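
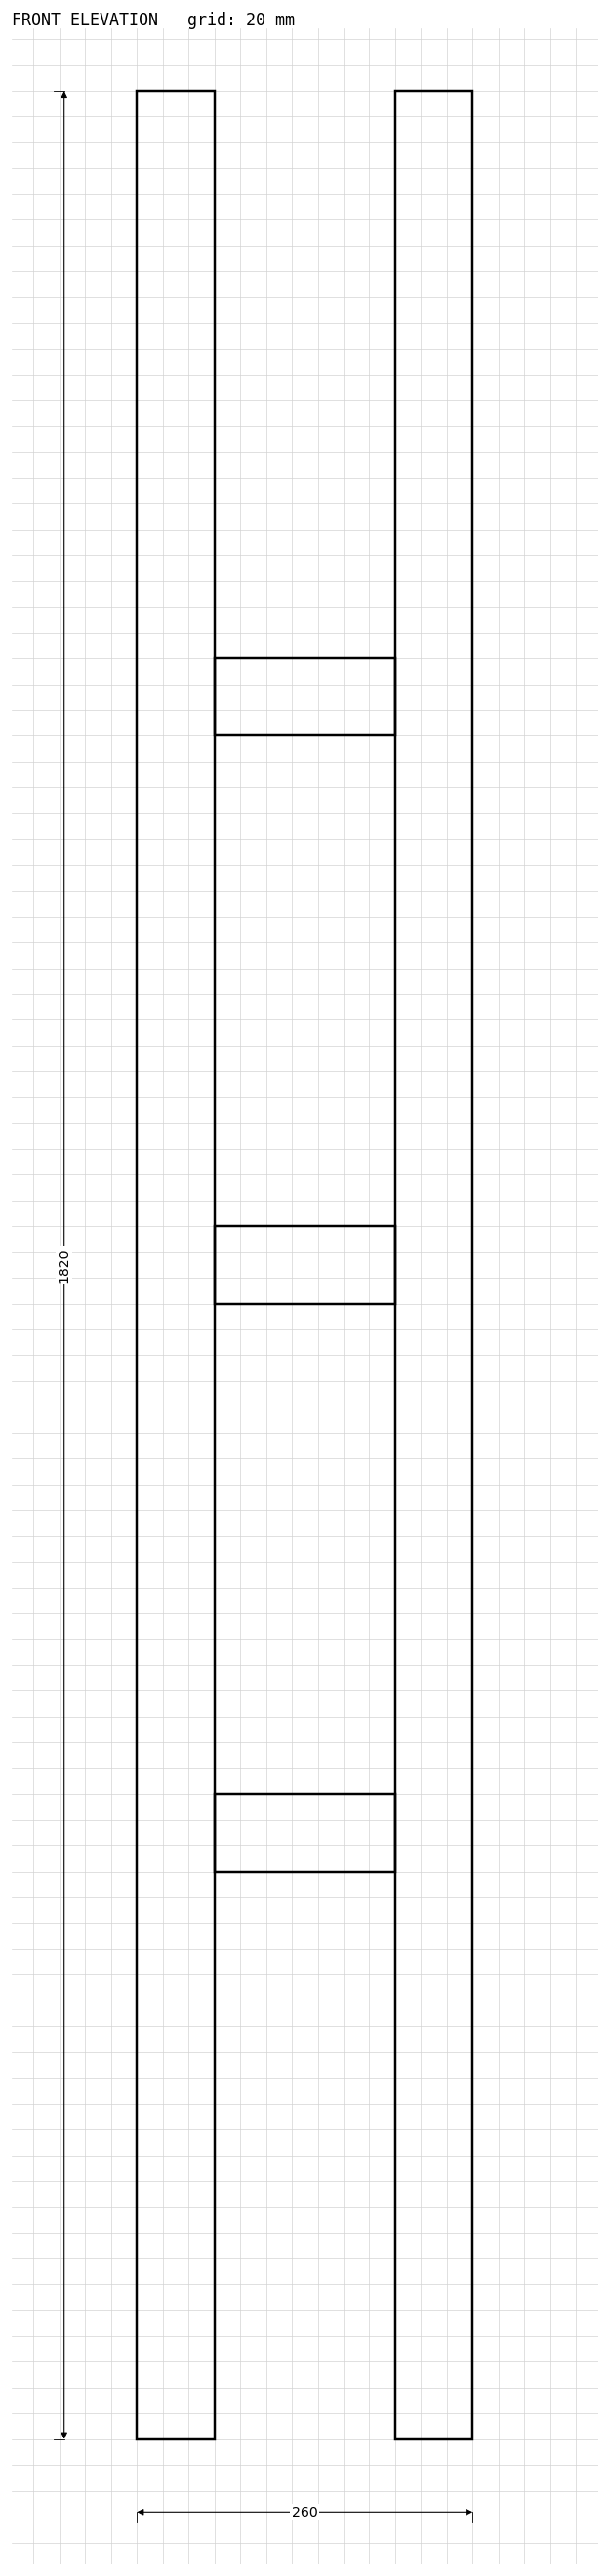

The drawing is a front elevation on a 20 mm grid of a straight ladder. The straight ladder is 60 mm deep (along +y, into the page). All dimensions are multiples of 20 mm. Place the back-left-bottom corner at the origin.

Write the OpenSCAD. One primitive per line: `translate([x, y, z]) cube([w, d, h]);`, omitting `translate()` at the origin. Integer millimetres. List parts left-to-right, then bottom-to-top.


cube([60, 60, 1820]);
translate([60, 0, 440]) cube([140, 60, 60]);
translate([60, 0, 880]) cube([140, 60, 60]);
translate([60, 0, 1320]) cube([140, 60, 60]);
translate([200, 0, 0]) cube([60, 60, 1820]);


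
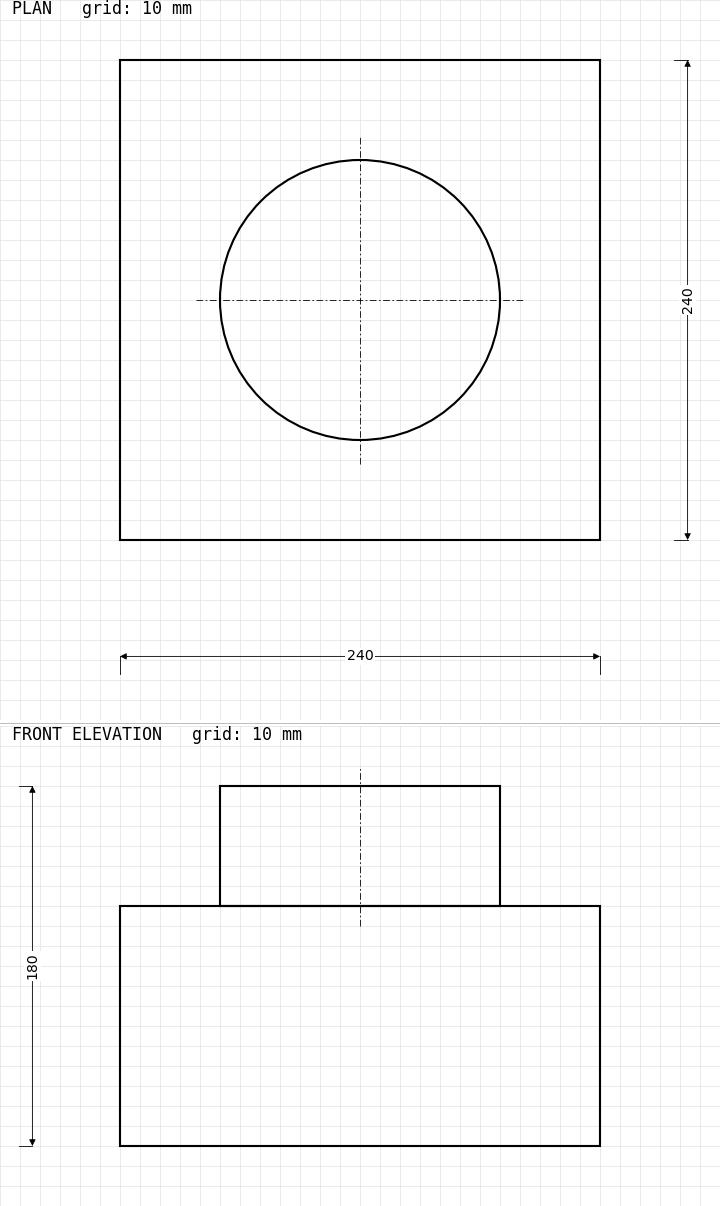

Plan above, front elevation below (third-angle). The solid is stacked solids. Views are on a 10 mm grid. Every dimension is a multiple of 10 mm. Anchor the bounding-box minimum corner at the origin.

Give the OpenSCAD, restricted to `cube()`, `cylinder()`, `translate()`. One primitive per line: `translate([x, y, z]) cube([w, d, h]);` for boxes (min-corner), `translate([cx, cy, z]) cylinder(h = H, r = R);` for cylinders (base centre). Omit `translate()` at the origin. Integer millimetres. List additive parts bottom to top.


cube([240, 240, 120]);
translate([120, 120, 120]) cylinder(h = 60, r = 70);


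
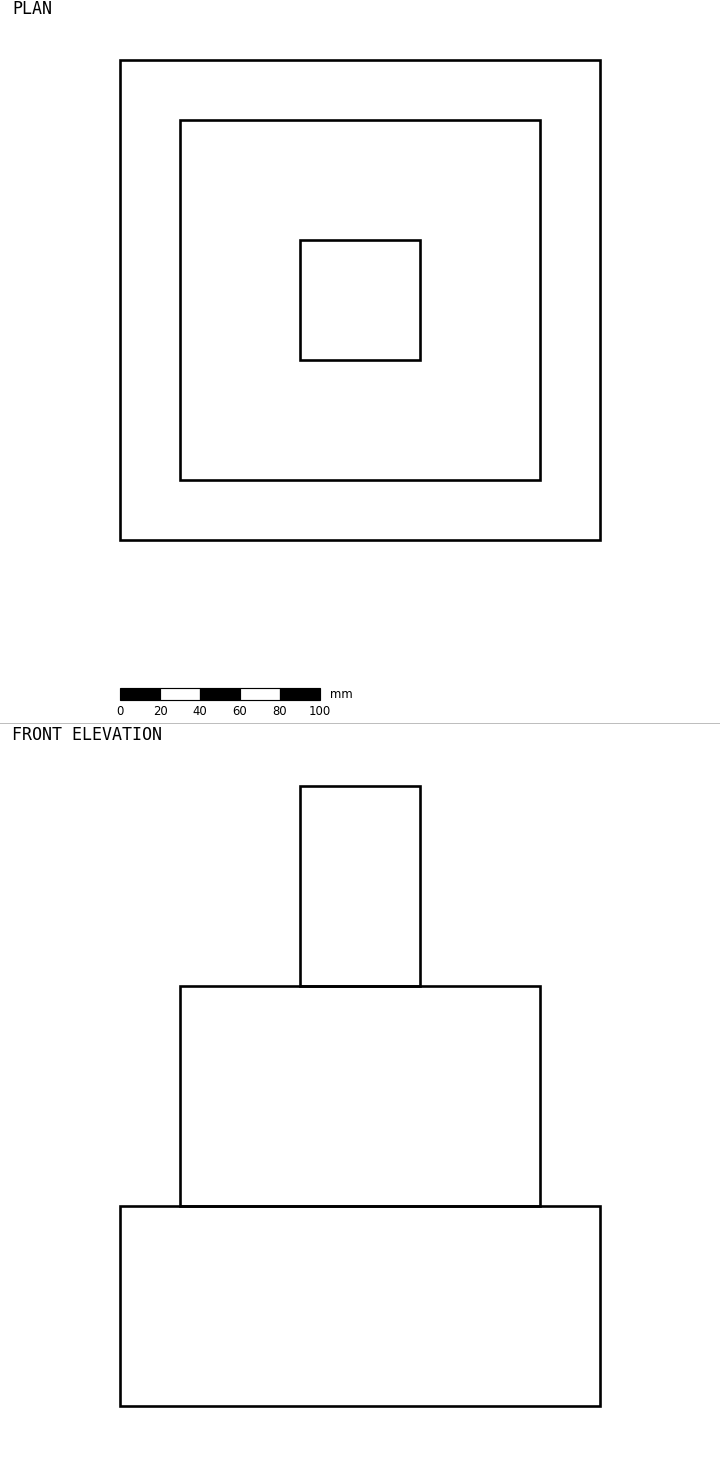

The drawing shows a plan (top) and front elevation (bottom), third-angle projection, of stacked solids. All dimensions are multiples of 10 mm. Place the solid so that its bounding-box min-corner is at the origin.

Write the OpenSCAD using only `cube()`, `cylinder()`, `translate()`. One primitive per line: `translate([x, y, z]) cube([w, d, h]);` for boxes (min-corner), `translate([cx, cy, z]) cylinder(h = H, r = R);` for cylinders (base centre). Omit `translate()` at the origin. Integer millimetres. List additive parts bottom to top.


cube([240, 240, 100]);
translate([30, 30, 100]) cube([180, 180, 110]);
translate([90, 90, 210]) cube([60, 60, 100]);


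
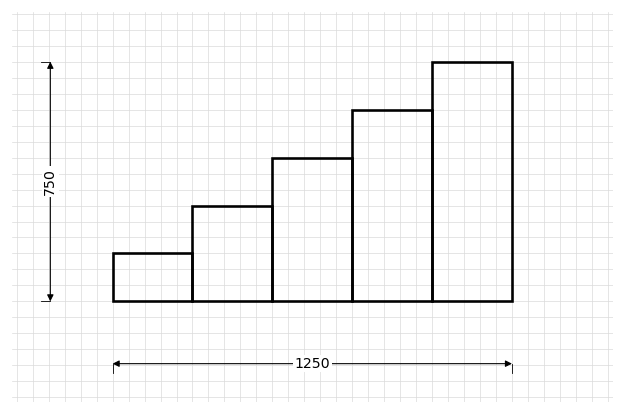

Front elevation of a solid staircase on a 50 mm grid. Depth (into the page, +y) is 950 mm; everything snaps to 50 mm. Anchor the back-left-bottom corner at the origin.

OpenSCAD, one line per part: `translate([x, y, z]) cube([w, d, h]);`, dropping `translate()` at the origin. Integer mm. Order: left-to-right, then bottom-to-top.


cube([250, 950, 150]);
translate([250, 0, 0]) cube([250, 950, 300]);
translate([500, 0, 0]) cube([250, 950, 450]);
translate([750, 0, 0]) cube([250, 950, 600]);
translate([1000, 0, 0]) cube([250, 950, 750]);


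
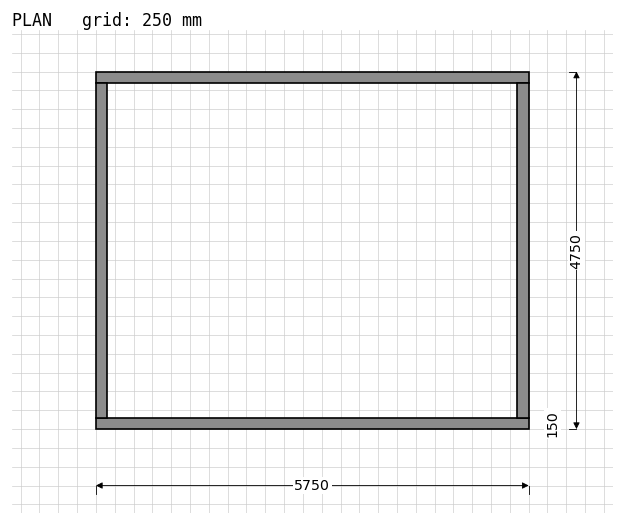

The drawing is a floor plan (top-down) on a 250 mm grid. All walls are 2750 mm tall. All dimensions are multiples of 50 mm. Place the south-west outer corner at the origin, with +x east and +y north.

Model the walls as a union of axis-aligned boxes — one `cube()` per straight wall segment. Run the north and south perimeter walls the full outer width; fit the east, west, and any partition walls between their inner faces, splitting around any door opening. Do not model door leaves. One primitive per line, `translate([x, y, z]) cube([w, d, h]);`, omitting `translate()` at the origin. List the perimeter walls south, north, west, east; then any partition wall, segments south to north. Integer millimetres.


cube([5750, 150, 2750]);
translate([0, 4600, 0]) cube([5750, 150, 2750]);
translate([0, 150, 0]) cube([150, 4450, 2750]);
translate([5600, 150, 0]) cube([150, 4450, 2750]);


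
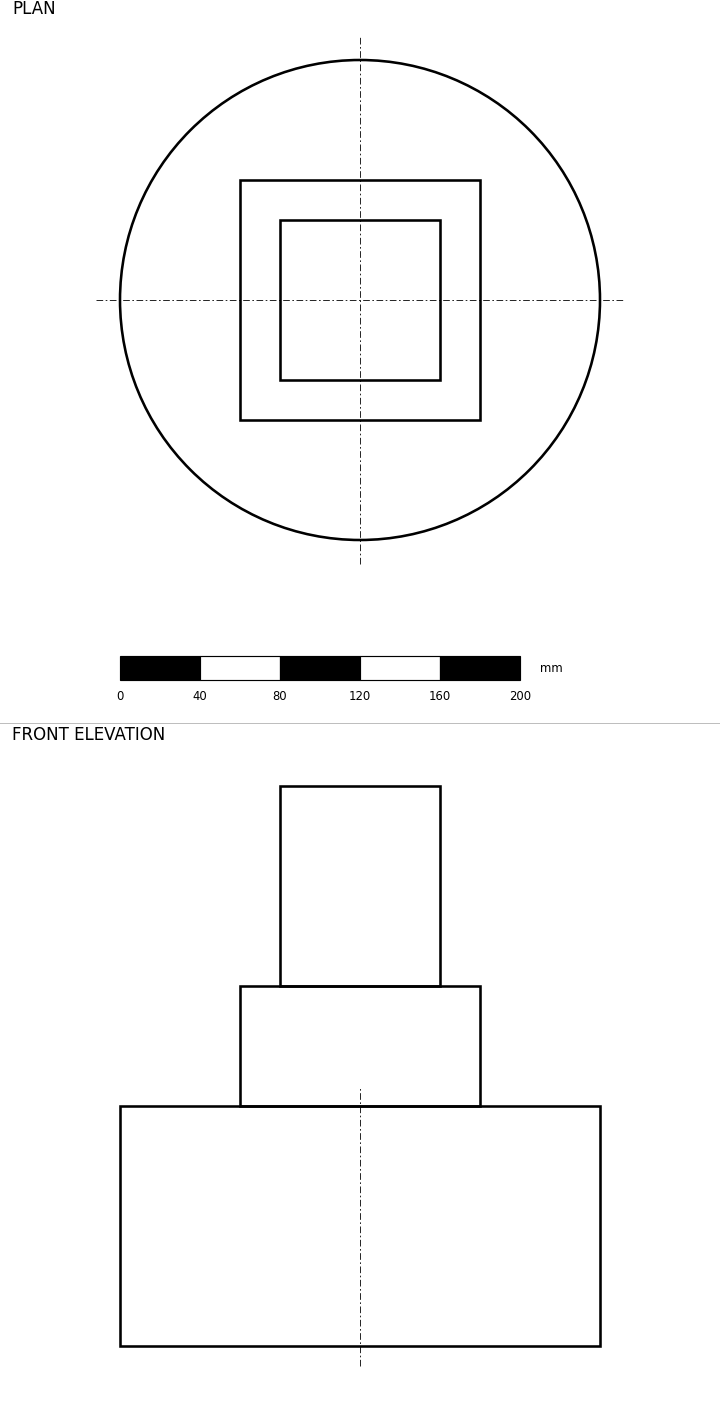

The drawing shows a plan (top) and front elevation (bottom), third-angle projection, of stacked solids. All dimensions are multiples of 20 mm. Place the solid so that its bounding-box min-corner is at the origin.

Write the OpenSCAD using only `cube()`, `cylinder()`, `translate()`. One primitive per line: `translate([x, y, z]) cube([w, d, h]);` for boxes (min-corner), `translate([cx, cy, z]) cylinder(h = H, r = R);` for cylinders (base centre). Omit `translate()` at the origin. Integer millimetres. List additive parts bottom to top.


translate([120, 120, 0]) cylinder(h = 120, r = 120);
translate([60, 60, 120]) cube([120, 120, 60]);
translate([80, 80, 180]) cube([80, 80, 100]);


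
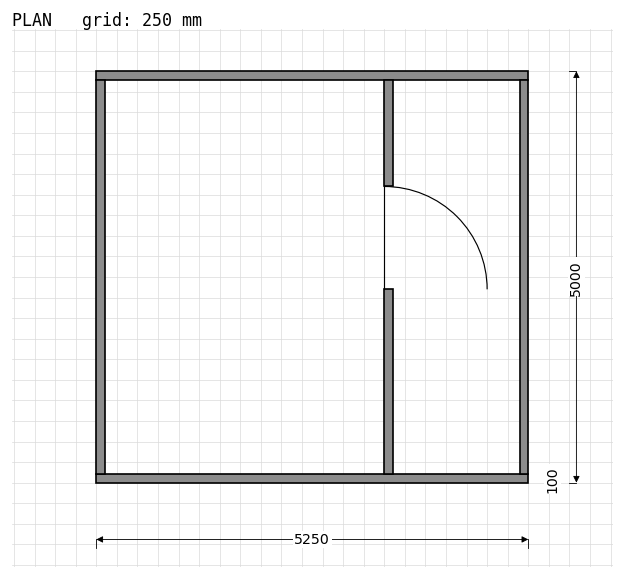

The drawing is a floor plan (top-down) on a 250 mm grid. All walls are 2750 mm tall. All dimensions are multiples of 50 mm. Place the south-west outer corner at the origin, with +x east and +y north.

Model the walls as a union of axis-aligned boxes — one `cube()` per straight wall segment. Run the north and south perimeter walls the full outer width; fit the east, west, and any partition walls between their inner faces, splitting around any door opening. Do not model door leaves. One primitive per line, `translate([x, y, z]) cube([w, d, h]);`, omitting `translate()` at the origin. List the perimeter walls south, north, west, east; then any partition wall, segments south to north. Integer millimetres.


cube([5250, 100, 2750]);
translate([0, 4900, 0]) cube([5250, 100, 2750]);
translate([0, 100, 0]) cube([100, 4800, 2750]);
translate([5150, 100, 0]) cube([100, 4800, 2750]);
translate([3500, 100, 0]) cube([100, 2250, 2750]);
translate([3500, 3600, 0]) cube([100, 1300, 2750]);


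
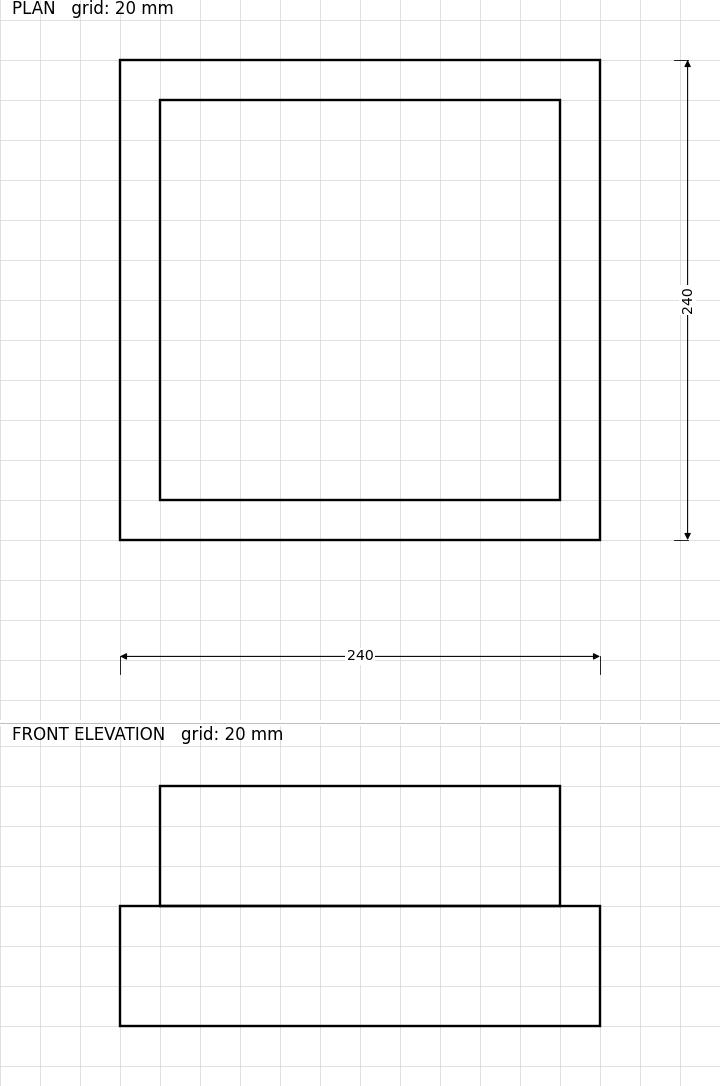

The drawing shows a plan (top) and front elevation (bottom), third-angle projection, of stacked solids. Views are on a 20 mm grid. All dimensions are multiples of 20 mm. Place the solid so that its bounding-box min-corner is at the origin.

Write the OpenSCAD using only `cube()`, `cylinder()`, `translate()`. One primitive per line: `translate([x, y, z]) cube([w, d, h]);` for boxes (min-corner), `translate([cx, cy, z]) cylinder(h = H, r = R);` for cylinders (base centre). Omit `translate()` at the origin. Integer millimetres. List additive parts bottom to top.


cube([240, 240, 60]);
translate([20, 20, 60]) cube([200, 200, 60]);


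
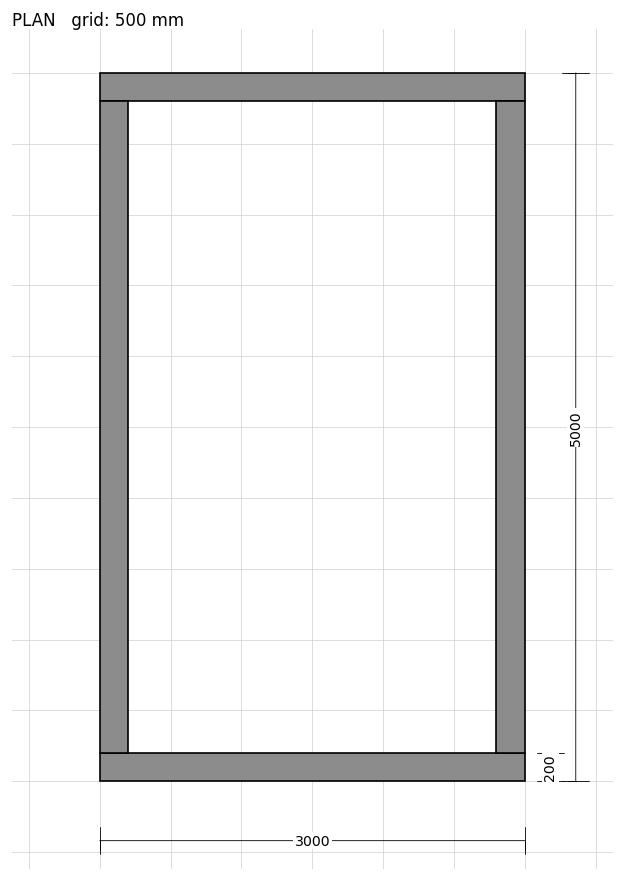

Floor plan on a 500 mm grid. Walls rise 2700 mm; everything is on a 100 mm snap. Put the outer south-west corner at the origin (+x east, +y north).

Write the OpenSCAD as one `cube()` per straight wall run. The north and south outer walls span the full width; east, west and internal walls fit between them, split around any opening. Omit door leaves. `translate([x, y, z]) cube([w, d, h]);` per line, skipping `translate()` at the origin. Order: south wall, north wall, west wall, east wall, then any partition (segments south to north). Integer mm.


cube([3000, 200, 2700]);
translate([0, 4800, 0]) cube([3000, 200, 2700]);
translate([0, 200, 0]) cube([200, 4600, 2700]);
translate([2800, 200, 0]) cube([200, 4600, 2700]);


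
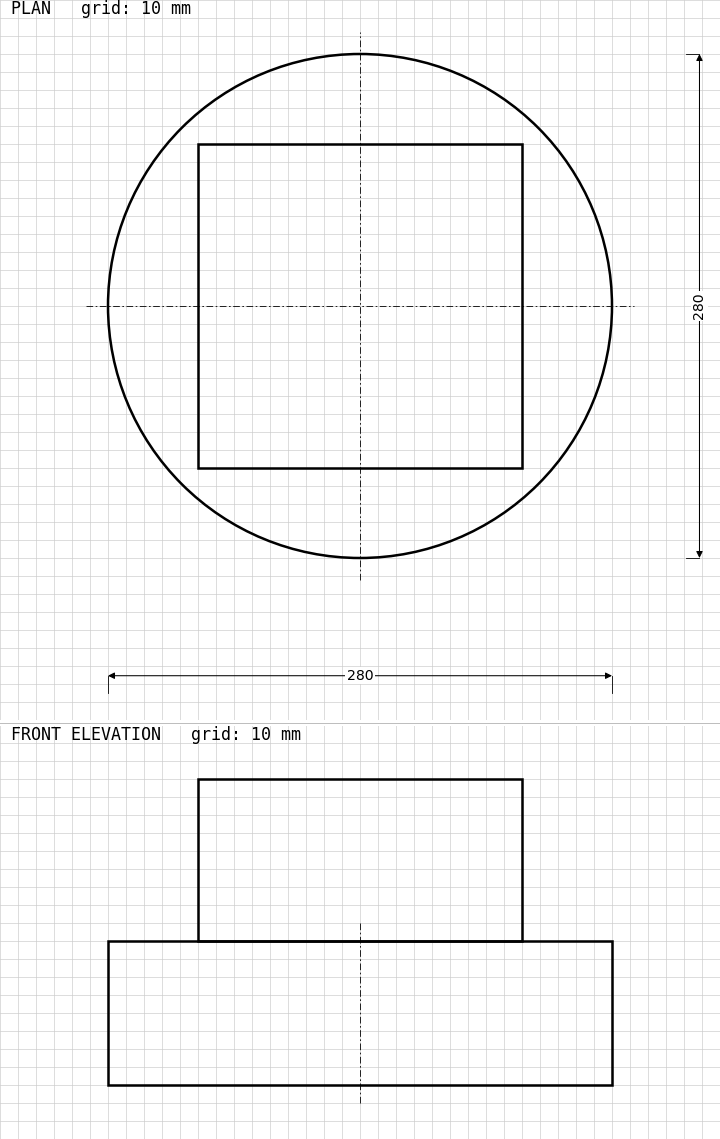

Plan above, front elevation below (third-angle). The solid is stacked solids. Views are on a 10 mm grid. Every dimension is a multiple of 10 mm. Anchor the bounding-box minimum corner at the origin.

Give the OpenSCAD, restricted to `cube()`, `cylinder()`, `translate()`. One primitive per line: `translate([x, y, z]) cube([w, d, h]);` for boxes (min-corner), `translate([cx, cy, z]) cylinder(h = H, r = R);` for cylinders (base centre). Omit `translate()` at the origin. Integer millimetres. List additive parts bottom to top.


translate([140, 140, 0]) cylinder(h = 80, r = 140);
translate([50, 50, 80]) cube([180, 180, 90]);


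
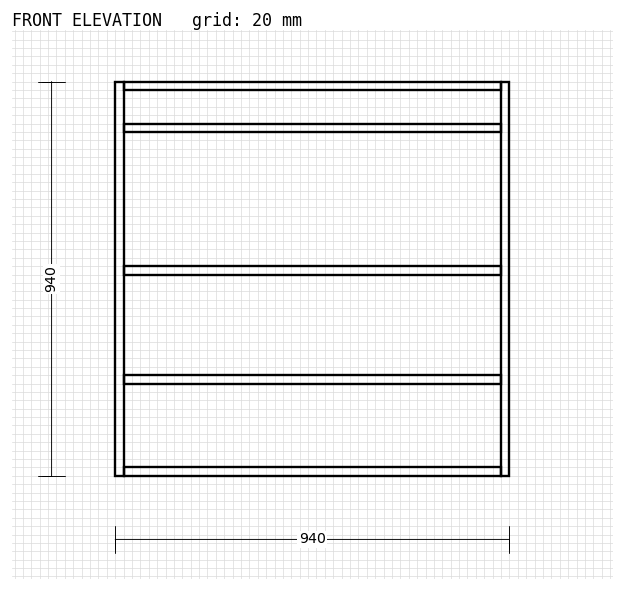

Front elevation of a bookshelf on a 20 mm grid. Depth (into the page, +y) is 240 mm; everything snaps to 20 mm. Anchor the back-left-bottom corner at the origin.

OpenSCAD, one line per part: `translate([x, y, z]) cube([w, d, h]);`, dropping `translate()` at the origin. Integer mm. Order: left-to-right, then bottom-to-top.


cube([20, 240, 940]);
translate([20, 0, 0]) cube([900, 240, 20]);
translate([20, 0, 220]) cube([900, 240, 20]);
translate([20, 0, 480]) cube([900, 240, 20]);
translate([20, 0, 820]) cube([900, 240, 20]);
translate([20, 0, 920]) cube([900, 240, 20]);
translate([920, 0, 0]) cube([20, 240, 940]);


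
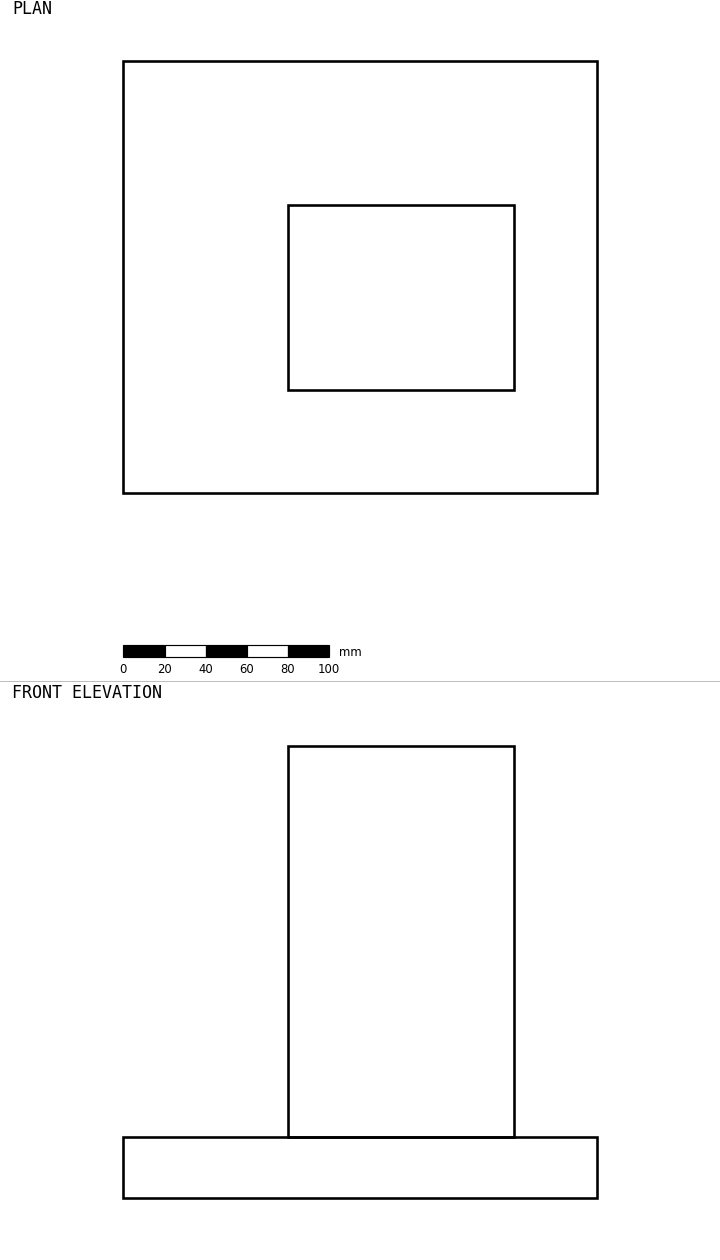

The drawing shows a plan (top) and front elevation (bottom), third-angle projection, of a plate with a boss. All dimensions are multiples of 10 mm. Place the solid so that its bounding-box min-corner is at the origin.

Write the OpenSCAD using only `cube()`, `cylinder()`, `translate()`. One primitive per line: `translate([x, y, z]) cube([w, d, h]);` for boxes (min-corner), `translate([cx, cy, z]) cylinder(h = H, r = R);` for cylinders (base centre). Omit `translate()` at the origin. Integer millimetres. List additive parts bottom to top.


cube([230, 210, 30]);
translate([80, 50, 30]) cube([110, 90, 190]);


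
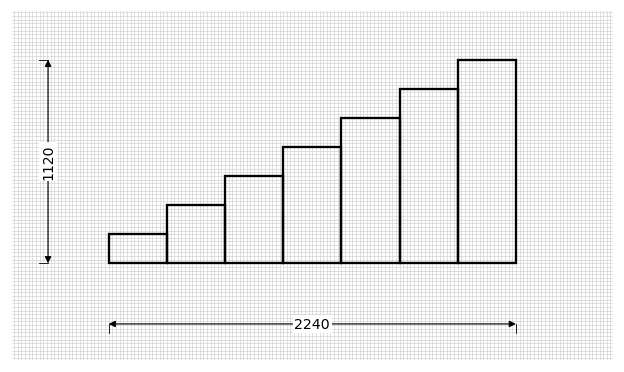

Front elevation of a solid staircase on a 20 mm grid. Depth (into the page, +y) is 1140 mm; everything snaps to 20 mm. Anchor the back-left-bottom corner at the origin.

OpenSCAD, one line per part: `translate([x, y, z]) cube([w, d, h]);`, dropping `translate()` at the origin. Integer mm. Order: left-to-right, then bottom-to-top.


cube([320, 1140, 160]);
translate([320, 0, 0]) cube([320, 1140, 320]);
translate([640, 0, 0]) cube([320, 1140, 480]);
translate([960, 0, 0]) cube([320, 1140, 640]);
translate([1280, 0, 0]) cube([320, 1140, 800]);
translate([1600, 0, 0]) cube([320, 1140, 960]);
translate([1920, 0, 0]) cube([320, 1140, 1120]);


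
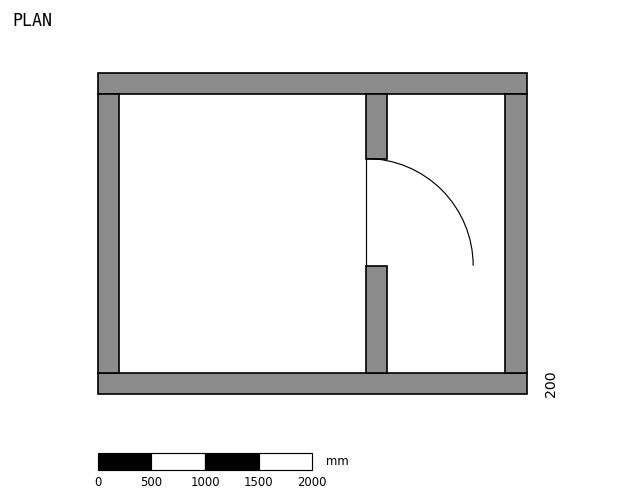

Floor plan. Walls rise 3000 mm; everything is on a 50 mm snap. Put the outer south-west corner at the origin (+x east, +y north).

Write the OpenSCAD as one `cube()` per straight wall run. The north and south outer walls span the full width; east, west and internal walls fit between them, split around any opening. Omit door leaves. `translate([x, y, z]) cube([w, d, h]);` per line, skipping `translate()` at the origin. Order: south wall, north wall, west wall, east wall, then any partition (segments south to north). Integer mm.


cube([4000, 200, 3000]);
translate([0, 2800, 0]) cube([4000, 200, 3000]);
translate([0, 200, 0]) cube([200, 2600, 3000]);
translate([3800, 200, 0]) cube([200, 2600, 3000]);
translate([2500, 200, 0]) cube([200, 1000, 3000]);
translate([2500, 2200, 0]) cube([200, 600, 3000]);


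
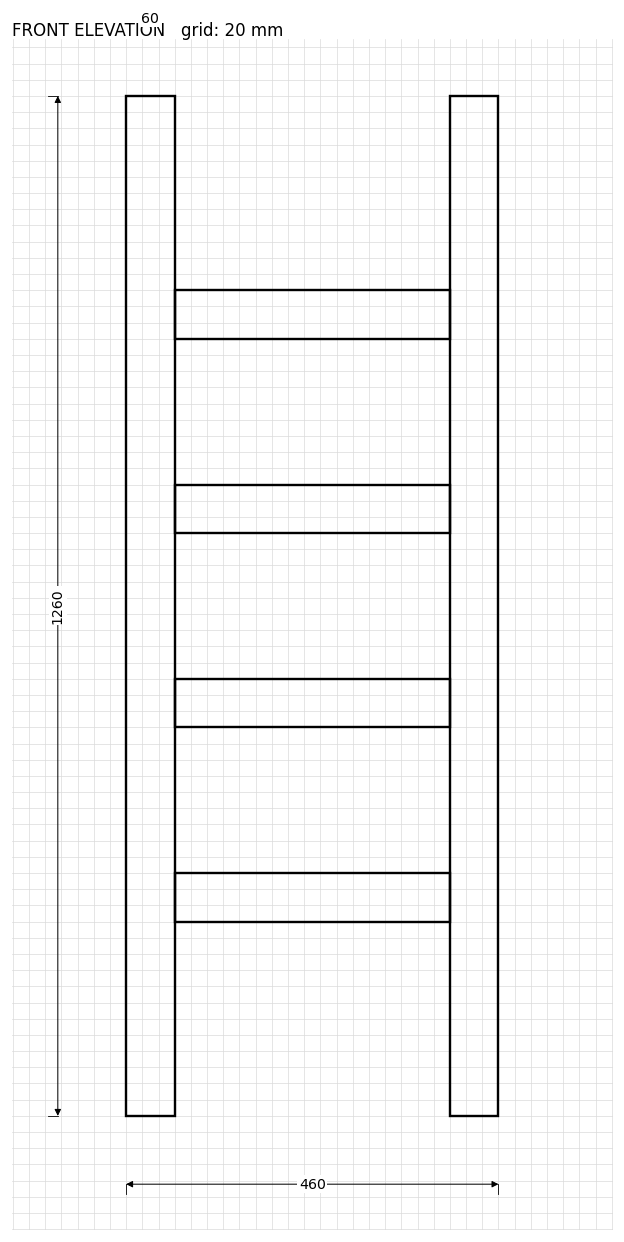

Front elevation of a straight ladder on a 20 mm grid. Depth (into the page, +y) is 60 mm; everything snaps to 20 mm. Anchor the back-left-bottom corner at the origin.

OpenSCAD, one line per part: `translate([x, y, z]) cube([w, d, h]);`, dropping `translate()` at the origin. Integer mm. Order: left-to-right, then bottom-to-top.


cube([60, 60, 1260]);
translate([60, 0, 240]) cube([340, 60, 60]);
translate([60, 0, 480]) cube([340, 60, 60]);
translate([60, 0, 720]) cube([340, 60, 60]);
translate([60, 0, 960]) cube([340, 60, 60]);
translate([400, 0, 0]) cube([60, 60, 1260]);


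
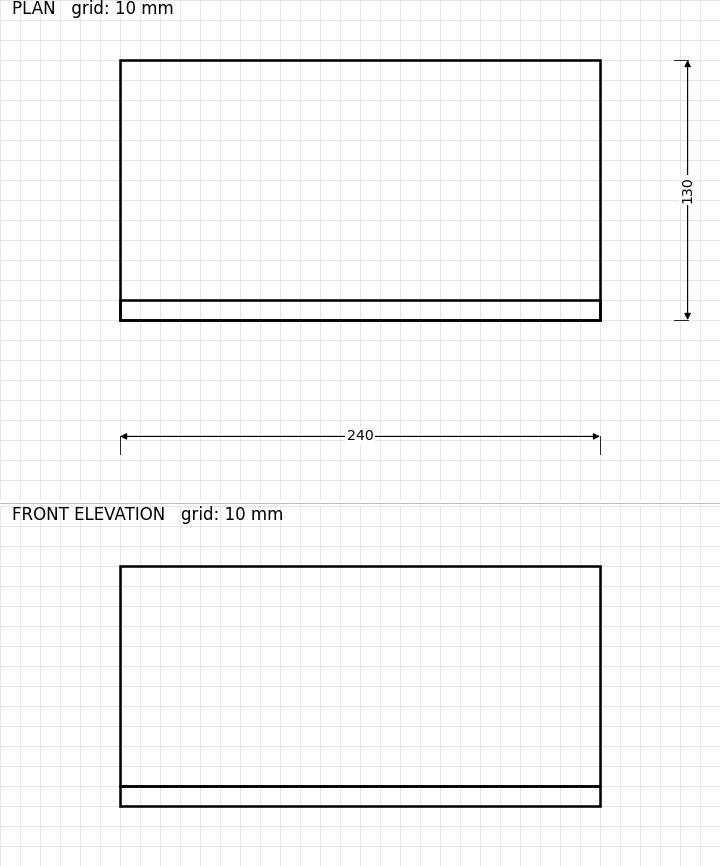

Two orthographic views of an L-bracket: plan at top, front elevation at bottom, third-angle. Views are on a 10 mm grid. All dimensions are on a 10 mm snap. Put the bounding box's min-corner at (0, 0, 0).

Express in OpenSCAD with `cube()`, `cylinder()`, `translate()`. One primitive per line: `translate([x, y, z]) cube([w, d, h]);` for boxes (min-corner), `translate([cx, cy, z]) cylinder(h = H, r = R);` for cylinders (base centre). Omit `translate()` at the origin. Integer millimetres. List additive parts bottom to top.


cube([240, 130, 10]);
translate([0, 0, 10]) cube([240, 10, 110]);


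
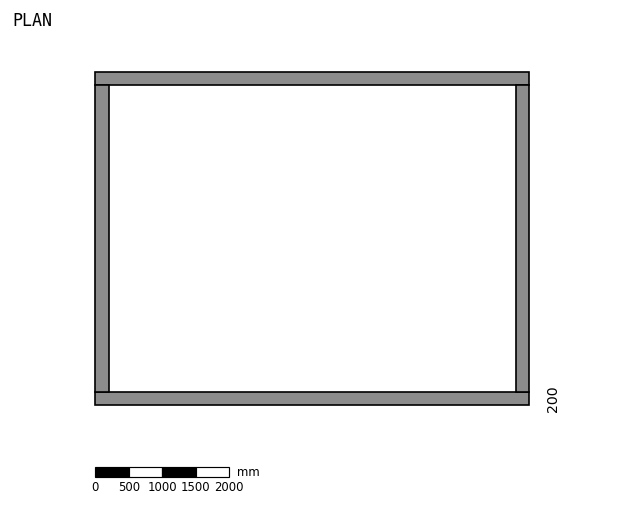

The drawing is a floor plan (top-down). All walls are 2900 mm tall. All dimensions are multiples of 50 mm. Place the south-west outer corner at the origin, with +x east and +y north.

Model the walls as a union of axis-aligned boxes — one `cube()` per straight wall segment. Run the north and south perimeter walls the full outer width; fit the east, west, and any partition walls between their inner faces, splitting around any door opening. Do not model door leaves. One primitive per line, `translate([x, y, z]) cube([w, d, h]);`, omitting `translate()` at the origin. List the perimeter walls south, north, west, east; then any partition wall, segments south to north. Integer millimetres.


cube([6500, 200, 2900]);
translate([0, 4800, 0]) cube([6500, 200, 2900]);
translate([0, 200, 0]) cube([200, 4600, 2900]);
translate([6300, 200, 0]) cube([200, 4600, 2900]);


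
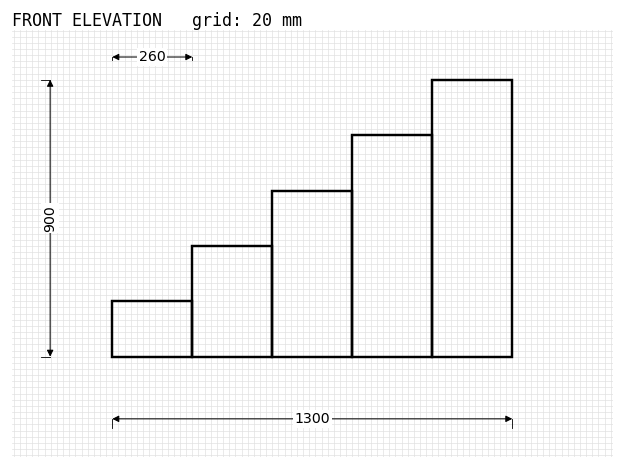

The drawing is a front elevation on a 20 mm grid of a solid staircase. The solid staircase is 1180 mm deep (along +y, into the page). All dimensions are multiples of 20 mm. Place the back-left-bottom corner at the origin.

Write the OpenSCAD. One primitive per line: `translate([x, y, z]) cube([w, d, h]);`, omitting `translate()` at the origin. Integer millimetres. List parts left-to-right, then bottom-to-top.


cube([260, 1180, 180]);
translate([260, 0, 0]) cube([260, 1180, 360]);
translate([520, 0, 0]) cube([260, 1180, 540]);
translate([780, 0, 0]) cube([260, 1180, 720]);
translate([1040, 0, 0]) cube([260, 1180, 900]);


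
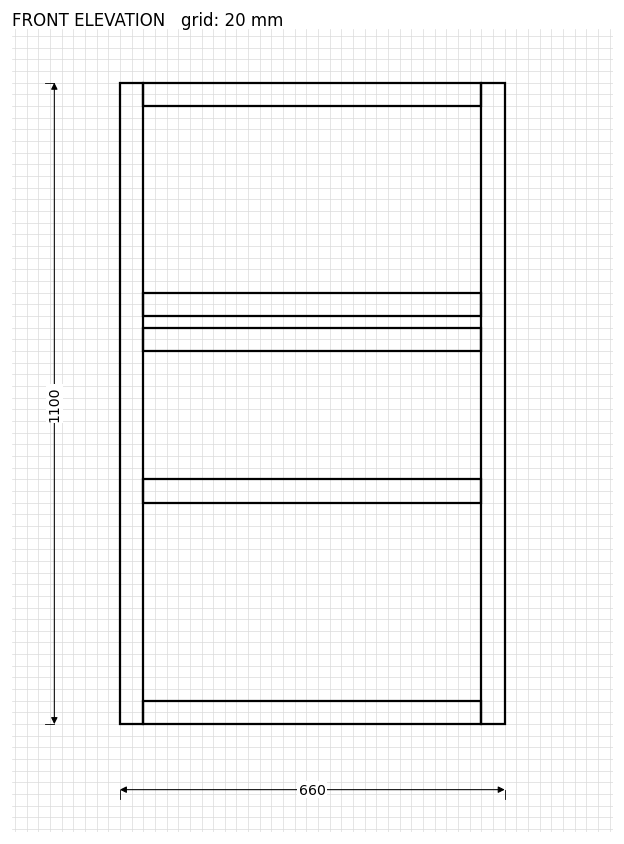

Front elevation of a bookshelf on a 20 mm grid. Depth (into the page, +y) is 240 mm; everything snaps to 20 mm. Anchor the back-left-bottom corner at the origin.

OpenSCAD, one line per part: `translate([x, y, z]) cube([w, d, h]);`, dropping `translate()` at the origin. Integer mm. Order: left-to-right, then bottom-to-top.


cube([40, 240, 1100]);
translate([40, 0, 0]) cube([580, 240, 40]);
translate([40, 0, 380]) cube([580, 240, 40]);
translate([40, 0, 640]) cube([580, 240, 40]);
translate([40, 0, 700]) cube([580, 240, 40]);
translate([40, 0, 1060]) cube([580, 240, 40]);
translate([620, 0, 0]) cube([40, 240, 1100]);


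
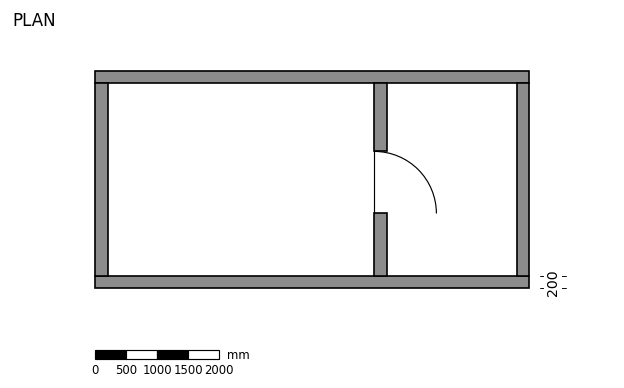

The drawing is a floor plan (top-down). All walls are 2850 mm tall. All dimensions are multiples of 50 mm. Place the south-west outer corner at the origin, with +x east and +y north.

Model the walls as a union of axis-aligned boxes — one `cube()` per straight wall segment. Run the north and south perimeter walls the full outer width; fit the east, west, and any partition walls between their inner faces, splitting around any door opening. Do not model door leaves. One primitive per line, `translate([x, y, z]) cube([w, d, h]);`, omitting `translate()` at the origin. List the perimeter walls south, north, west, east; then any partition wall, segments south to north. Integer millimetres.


cube([7000, 200, 2850]);
translate([0, 3300, 0]) cube([7000, 200, 2850]);
translate([0, 200, 0]) cube([200, 3100, 2850]);
translate([6800, 200, 0]) cube([200, 3100, 2850]);
translate([4500, 200, 0]) cube([200, 1000, 2850]);
translate([4500, 2200, 0]) cube([200, 1100, 2850]);


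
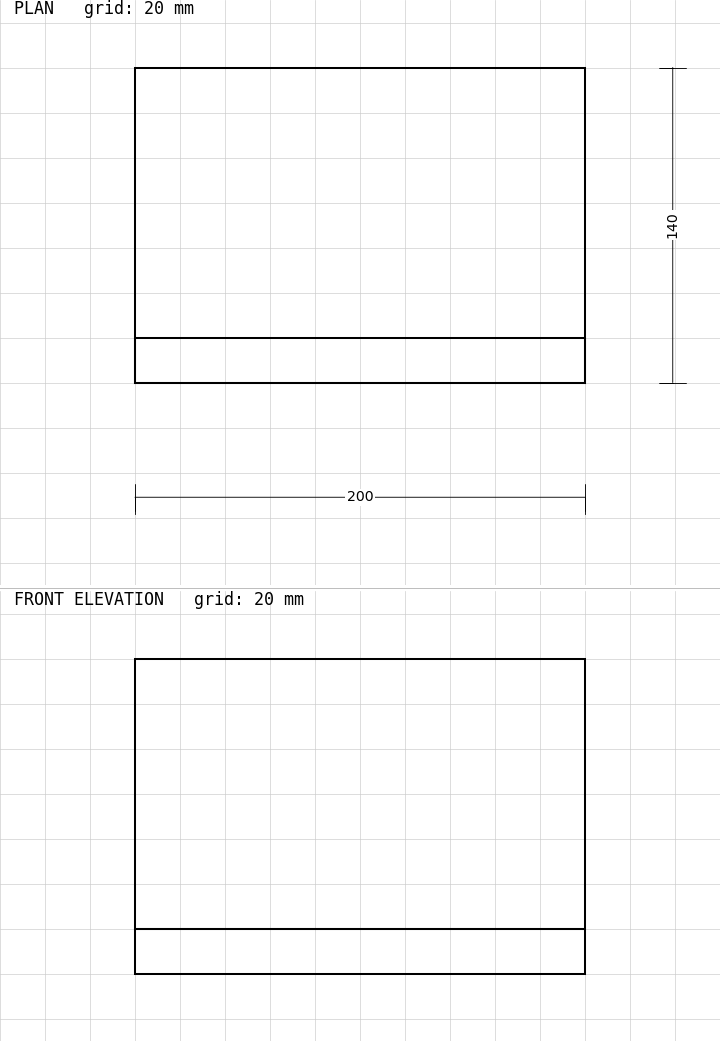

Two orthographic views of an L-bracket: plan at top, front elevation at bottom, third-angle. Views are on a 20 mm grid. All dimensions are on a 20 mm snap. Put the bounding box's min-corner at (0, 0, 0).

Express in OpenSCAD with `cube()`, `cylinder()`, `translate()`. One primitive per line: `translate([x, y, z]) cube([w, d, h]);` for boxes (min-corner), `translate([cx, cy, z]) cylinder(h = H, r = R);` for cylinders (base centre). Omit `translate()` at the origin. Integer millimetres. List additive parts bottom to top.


cube([200, 140, 20]);
translate([0, 0, 20]) cube([200, 20, 120]);


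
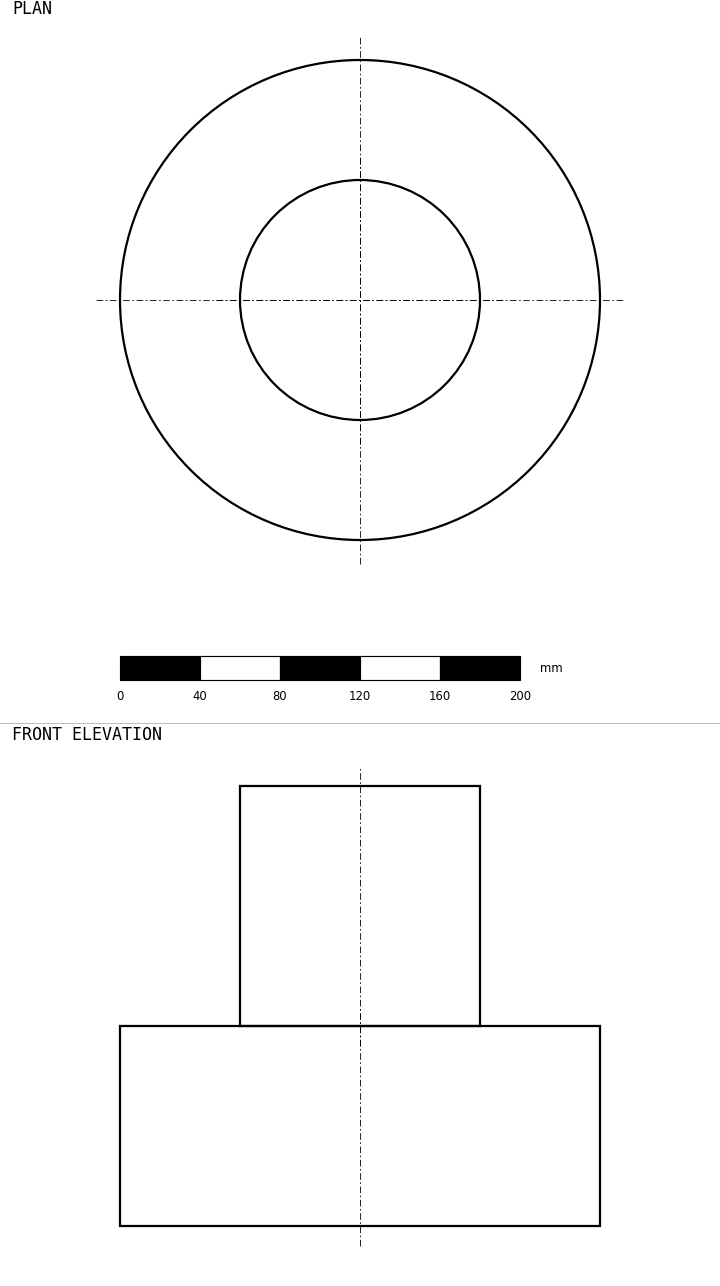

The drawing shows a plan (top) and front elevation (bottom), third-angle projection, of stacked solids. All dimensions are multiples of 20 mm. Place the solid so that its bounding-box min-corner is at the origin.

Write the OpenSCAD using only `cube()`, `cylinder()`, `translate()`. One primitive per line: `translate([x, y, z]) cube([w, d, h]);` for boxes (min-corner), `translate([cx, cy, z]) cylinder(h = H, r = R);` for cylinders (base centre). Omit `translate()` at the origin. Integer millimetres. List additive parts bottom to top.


translate([120, 120, 0]) cylinder(h = 100, r = 120);
translate([120, 120, 100]) cylinder(h = 120, r = 60);


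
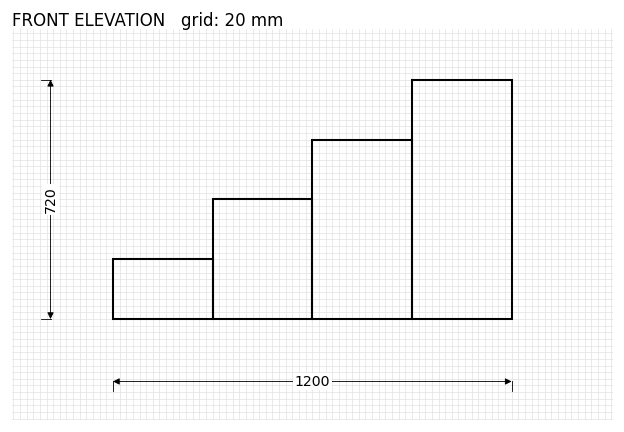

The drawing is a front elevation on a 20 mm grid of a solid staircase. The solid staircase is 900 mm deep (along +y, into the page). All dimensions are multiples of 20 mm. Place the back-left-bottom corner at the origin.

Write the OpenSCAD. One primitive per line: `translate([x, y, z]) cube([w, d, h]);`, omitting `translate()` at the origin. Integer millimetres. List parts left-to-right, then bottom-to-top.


cube([300, 900, 180]);
translate([300, 0, 0]) cube([300, 900, 360]);
translate([600, 0, 0]) cube([300, 900, 540]);
translate([900, 0, 0]) cube([300, 900, 720]);


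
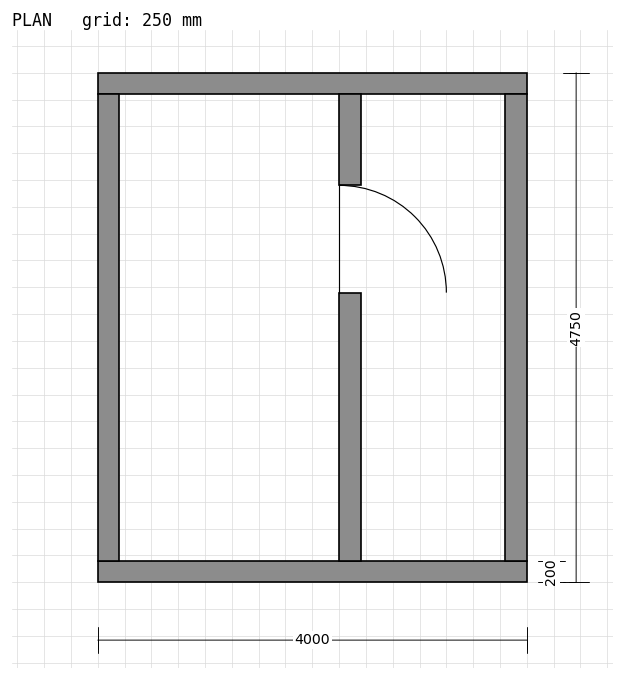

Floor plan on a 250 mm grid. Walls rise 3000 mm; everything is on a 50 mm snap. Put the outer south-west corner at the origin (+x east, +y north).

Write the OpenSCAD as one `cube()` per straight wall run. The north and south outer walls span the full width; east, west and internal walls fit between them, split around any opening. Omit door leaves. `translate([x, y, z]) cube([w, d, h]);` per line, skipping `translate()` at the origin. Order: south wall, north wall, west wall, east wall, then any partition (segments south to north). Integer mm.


cube([4000, 200, 3000]);
translate([0, 4550, 0]) cube([4000, 200, 3000]);
translate([0, 200, 0]) cube([200, 4350, 3000]);
translate([3800, 200, 0]) cube([200, 4350, 3000]);
translate([2250, 200, 0]) cube([200, 2500, 3000]);
translate([2250, 3700, 0]) cube([200, 850, 3000]);


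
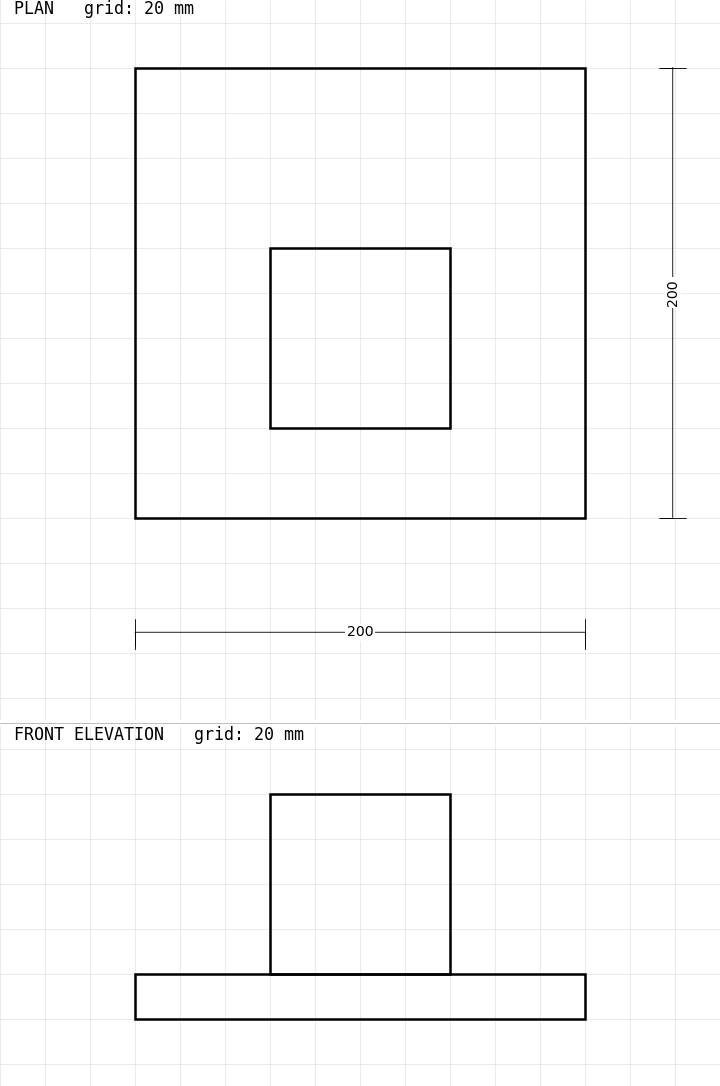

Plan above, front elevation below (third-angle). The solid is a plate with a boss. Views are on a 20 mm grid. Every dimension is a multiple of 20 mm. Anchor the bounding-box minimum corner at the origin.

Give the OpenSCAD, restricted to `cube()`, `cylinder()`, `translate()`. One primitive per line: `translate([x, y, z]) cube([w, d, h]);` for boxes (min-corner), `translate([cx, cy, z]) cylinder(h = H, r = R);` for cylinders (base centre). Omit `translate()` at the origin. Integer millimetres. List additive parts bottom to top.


cube([200, 200, 20]);
translate([60, 40, 20]) cube([80, 80, 80]);


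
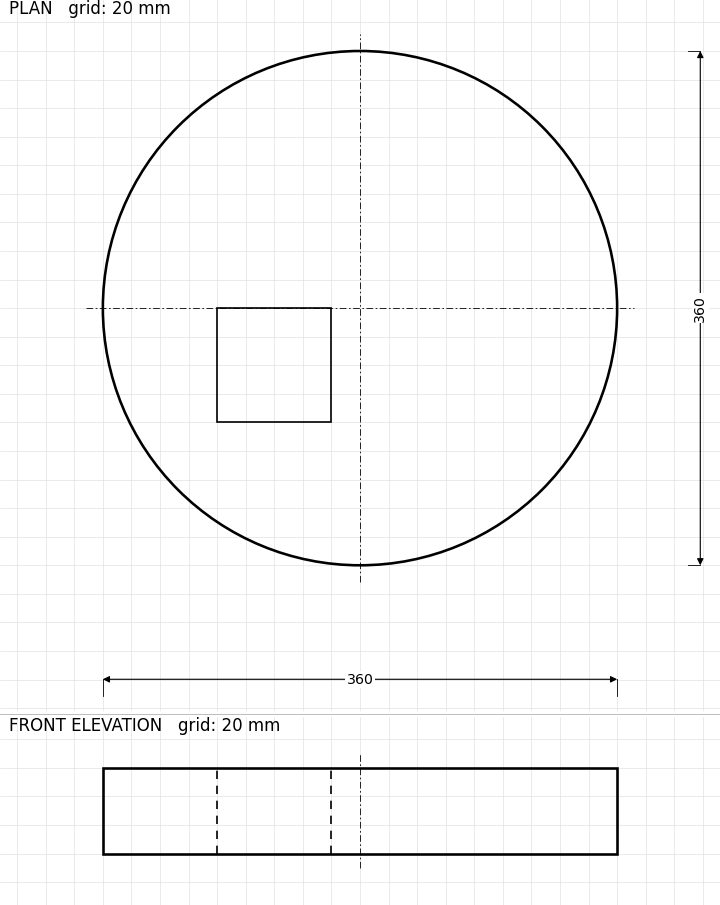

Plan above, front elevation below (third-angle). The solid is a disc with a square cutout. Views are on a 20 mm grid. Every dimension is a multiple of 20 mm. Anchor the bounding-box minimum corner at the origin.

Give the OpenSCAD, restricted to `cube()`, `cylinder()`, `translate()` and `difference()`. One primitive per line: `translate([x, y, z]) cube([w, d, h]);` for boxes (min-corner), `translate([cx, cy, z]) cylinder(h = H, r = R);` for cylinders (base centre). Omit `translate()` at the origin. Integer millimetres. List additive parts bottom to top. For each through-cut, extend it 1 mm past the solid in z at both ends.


difference() {
  translate([180, 180, 0]) cylinder(h = 60, r = 180);
  translate([80, 100, -1]) cube([80, 80, 62]);
}


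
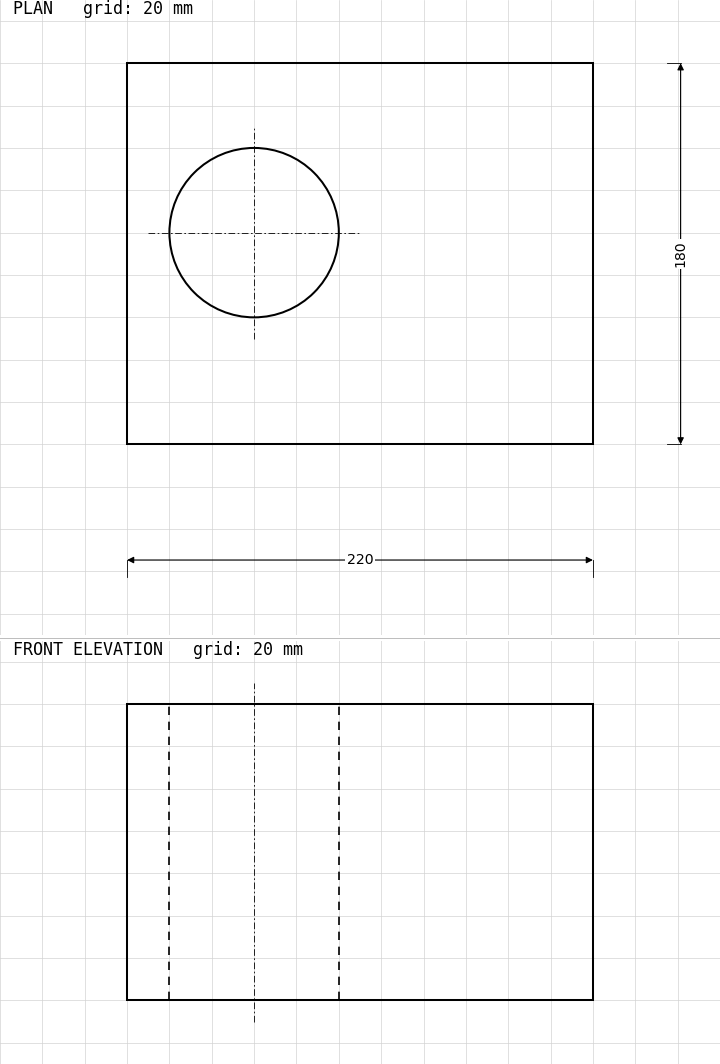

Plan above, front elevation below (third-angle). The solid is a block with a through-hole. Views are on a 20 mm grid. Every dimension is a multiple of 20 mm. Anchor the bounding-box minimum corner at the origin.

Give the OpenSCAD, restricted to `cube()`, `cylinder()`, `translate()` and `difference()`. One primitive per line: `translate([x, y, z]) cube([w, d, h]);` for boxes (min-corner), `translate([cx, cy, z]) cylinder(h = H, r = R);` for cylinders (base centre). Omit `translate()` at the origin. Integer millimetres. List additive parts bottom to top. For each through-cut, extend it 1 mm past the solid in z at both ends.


difference() {
  cube([220, 180, 140]);
  translate([60, 100, -1]) cylinder(h = 142, r = 40);
}


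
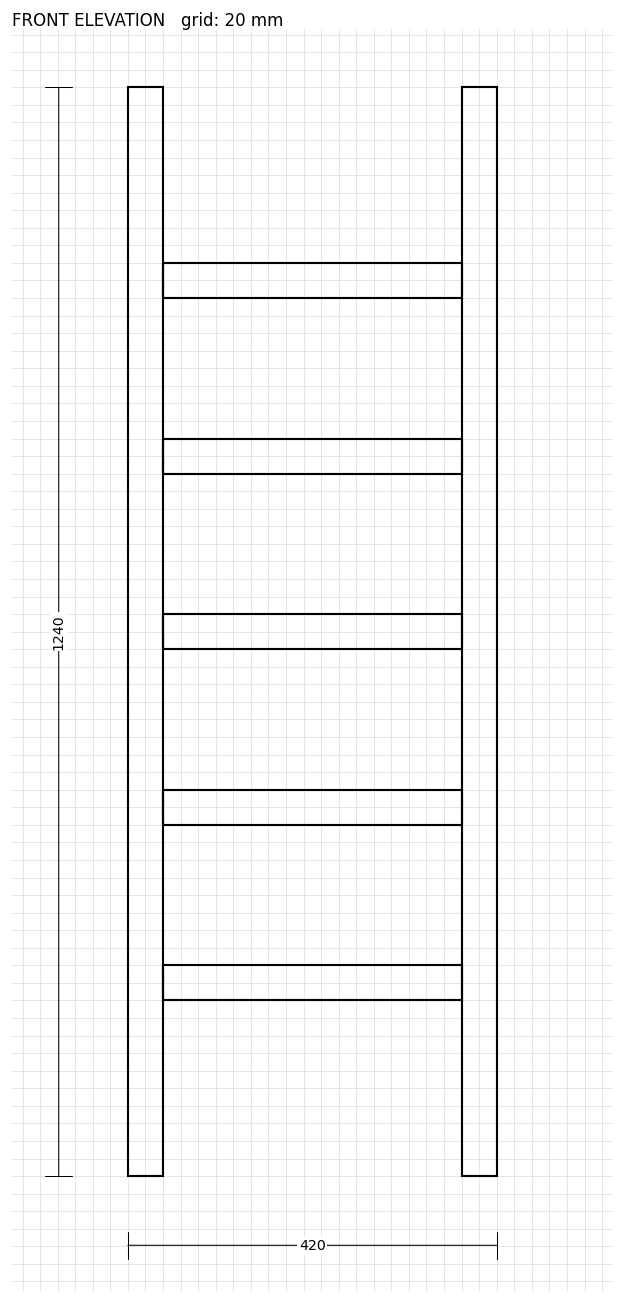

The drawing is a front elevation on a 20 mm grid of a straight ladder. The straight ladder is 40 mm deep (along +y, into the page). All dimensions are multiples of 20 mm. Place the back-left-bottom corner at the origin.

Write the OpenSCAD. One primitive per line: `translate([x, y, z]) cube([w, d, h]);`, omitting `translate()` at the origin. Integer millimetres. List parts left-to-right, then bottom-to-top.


cube([40, 40, 1240]);
translate([40, 0, 200]) cube([340, 40, 40]);
translate([40, 0, 400]) cube([340, 40, 40]);
translate([40, 0, 600]) cube([340, 40, 40]);
translate([40, 0, 800]) cube([340, 40, 40]);
translate([40, 0, 1000]) cube([340, 40, 40]);
translate([380, 0, 0]) cube([40, 40, 1240]);


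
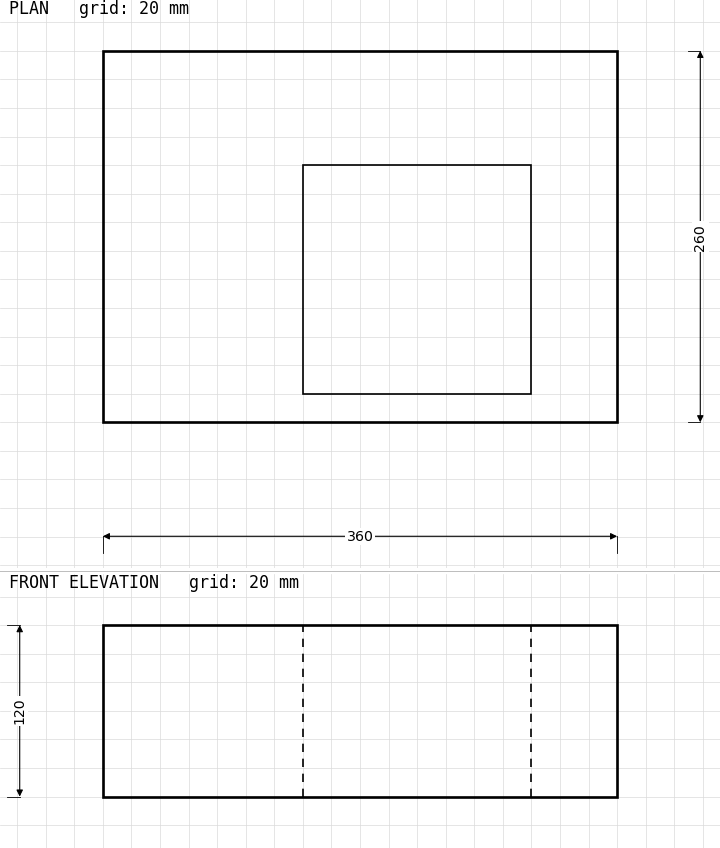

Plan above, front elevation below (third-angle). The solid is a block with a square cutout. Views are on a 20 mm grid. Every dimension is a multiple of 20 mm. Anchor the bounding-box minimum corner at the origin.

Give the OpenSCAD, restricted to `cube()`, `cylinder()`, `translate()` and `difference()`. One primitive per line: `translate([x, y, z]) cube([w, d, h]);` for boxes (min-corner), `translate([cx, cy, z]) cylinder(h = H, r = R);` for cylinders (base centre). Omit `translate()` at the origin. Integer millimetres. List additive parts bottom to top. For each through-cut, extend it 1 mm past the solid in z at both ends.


difference() {
  cube([360, 260, 120]);
  translate([140, 20, -1]) cube([160, 160, 122]);
}


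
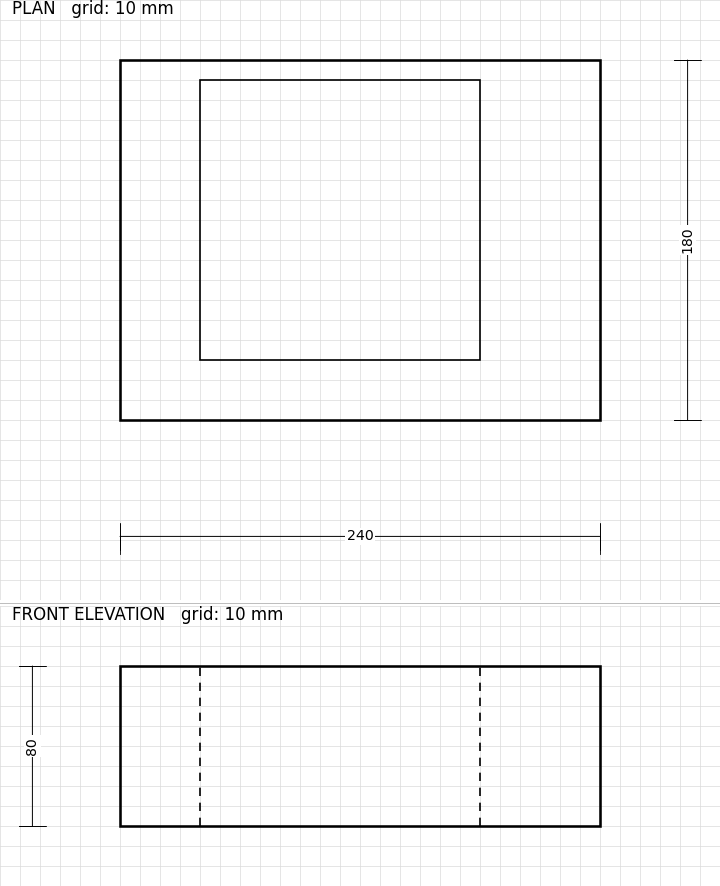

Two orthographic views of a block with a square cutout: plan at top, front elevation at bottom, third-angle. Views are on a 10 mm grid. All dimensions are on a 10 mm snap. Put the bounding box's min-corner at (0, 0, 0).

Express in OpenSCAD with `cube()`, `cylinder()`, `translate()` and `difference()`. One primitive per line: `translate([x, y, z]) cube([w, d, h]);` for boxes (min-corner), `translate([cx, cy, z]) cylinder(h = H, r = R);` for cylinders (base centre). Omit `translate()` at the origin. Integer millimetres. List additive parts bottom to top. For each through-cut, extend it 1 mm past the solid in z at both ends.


difference() {
  cube([240, 180, 80]);
  translate([40, 30, -1]) cube([140, 140, 82]);
}


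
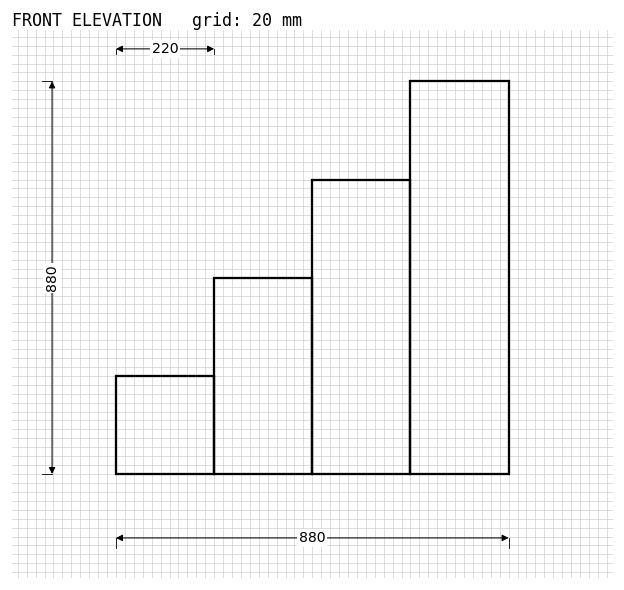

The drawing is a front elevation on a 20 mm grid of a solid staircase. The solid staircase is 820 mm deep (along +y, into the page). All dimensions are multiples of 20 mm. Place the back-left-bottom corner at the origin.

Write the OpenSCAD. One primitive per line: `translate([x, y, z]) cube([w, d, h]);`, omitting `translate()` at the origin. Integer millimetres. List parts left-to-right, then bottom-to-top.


cube([220, 820, 220]);
translate([220, 0, 0]) cube([220, 820, 440]);
translate([440, 0, 0]) cube([220, 820, 660]);
translate([660, 0, 0]) cube([220, 820, 880]);


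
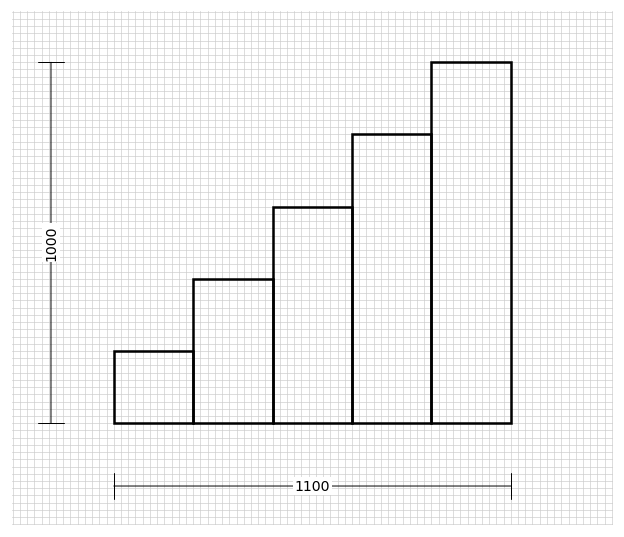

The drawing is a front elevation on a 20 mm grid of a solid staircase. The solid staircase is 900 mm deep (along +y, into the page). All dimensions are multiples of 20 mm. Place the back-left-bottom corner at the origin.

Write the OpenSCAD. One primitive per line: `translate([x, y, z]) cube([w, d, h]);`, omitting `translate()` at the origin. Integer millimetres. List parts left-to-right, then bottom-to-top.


cube([220, 900, 200]);
translate([220, 0, 0]) cube([220, 900, 400]);
translate([440, 0, 0]) cube([220, 900, 600]);
translate([660, 0, 0]) cube([220, 900, 800]);
translate([880, 0, 0]) cube([220, 900, 1000]);


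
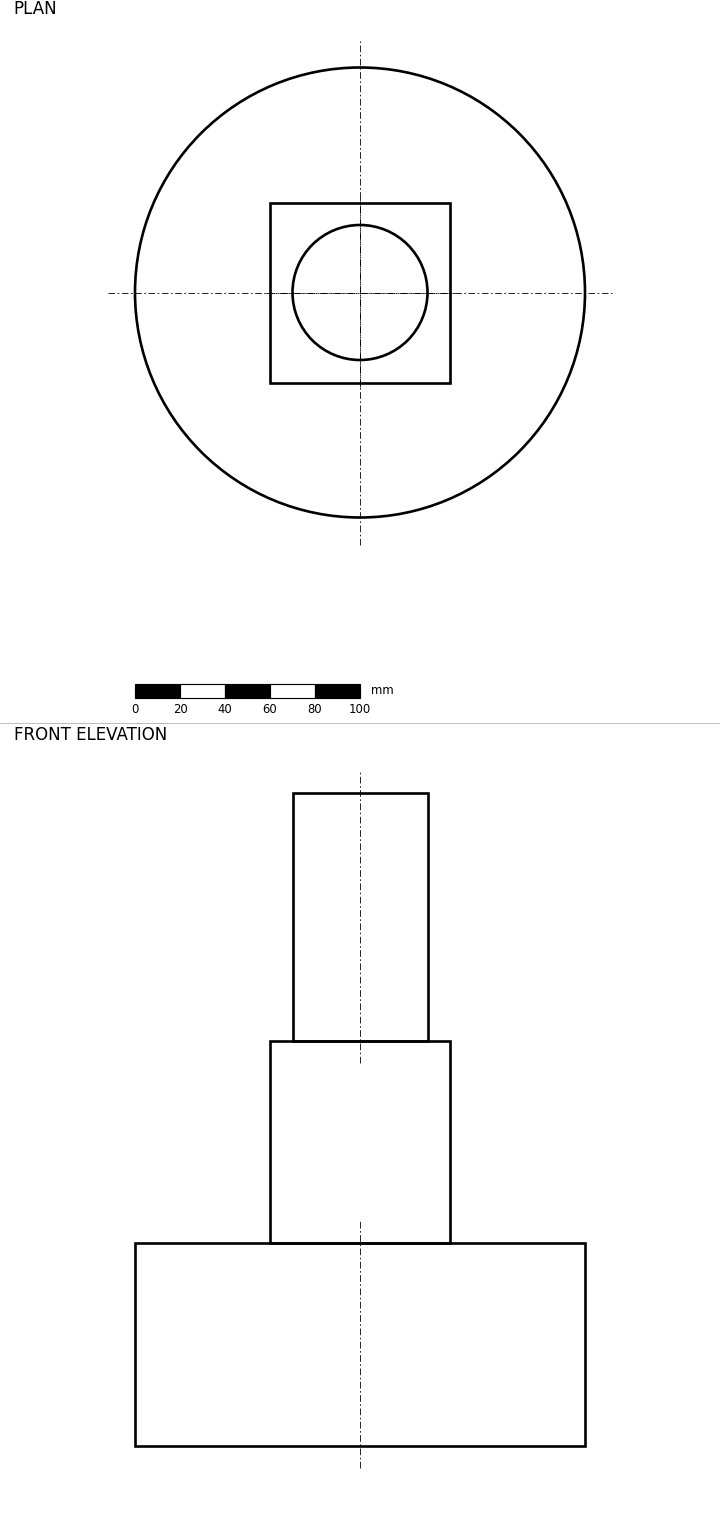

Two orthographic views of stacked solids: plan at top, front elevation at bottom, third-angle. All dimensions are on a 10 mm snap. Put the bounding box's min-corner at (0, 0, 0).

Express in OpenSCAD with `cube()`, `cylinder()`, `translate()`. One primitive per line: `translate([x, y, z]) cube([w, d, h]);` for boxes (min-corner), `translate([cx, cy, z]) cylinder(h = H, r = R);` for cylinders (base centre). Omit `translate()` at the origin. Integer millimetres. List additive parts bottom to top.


translate([100, 100, 0]) cylinder(h = 90, r = 100);
translate([60, 60, 90]) cube([80, 80, 90]);
translate([100, 100, 180]) cylinder(h = 110, r = 30);


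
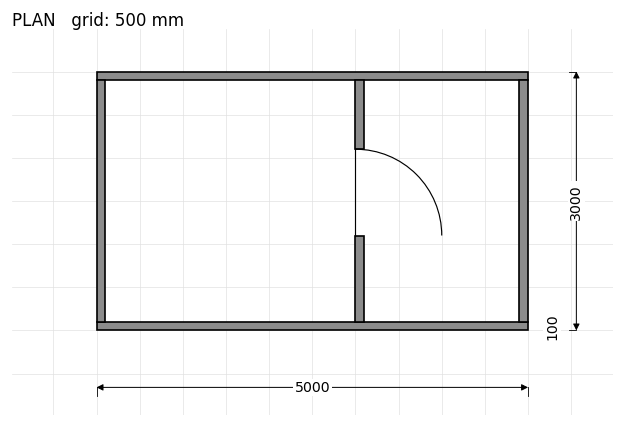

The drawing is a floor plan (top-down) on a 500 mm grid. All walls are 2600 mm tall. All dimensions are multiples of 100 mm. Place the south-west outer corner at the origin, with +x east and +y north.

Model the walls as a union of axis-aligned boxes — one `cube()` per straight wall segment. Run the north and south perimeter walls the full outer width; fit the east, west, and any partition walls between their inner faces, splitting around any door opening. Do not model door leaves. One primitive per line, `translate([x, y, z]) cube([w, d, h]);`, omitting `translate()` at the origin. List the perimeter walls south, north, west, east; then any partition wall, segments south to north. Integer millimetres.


cube([5000, 100, 2600]);
translate([0, 2900, 0]) cube([5000, 100, 2600]);
translate([0, 100, 0]) cube([100, 2800, 2600]);
translate([4900, 100, 0]) cube([100, 2800, 2600]);
translate([3000, 100, 0]) cube([100, 1000, 2600]);
translate([3000, 2100, 0]) cube([100, 800, 2600]);


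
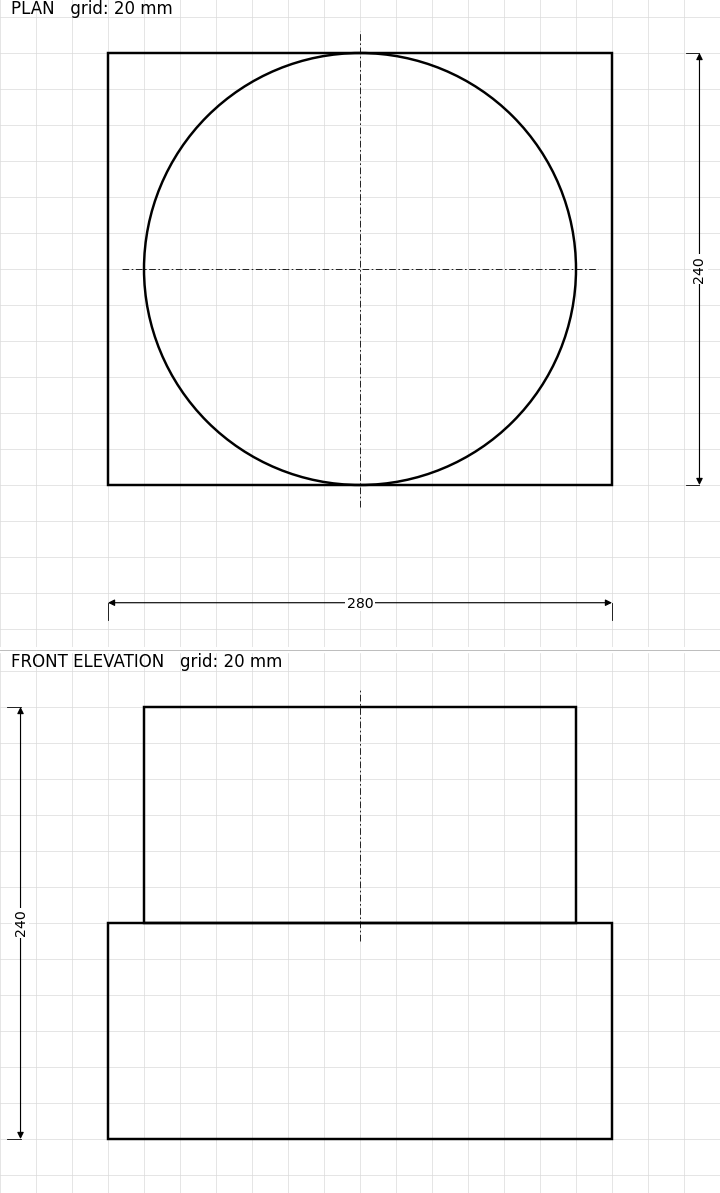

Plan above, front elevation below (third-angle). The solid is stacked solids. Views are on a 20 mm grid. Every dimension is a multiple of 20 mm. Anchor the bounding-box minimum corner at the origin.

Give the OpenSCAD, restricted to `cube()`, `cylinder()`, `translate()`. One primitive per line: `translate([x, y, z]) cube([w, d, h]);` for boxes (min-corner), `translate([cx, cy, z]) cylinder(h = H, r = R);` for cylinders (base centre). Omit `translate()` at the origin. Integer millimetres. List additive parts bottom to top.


cube([280, 240, 120]);
translate([140, 120, 120]) cylinder(h = 120, r = 120);


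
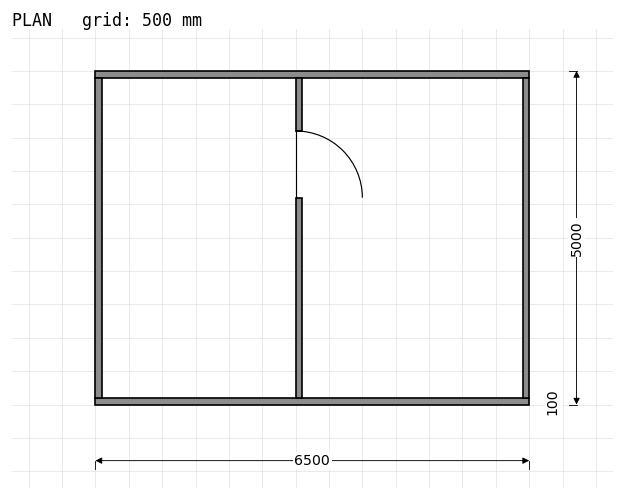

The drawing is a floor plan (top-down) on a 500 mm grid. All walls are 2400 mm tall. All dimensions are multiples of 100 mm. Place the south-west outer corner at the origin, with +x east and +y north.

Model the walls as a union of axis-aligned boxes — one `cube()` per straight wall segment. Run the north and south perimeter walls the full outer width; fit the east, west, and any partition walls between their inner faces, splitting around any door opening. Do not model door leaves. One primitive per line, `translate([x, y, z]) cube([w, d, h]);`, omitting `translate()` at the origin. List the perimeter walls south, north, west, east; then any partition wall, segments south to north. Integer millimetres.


cube([6500, 100, 2400]);
translate([0, 4900, 0]) cube([6500, 100, 2400]);
translate([0, 100, 0]) cube([100, 4800, 2400]);
translate([6400, 100, 0]) cube([100, 4800, 2400]);
translate([3000, 100, 0]) cube([100, 3000, 2400]);
translate([3000, 4100, 0]) cube([100, 800, 2400]);
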